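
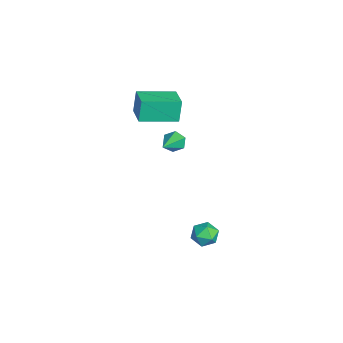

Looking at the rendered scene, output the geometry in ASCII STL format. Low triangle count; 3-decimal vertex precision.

solid 
facet normal -0.966 0.257 -0.042
outer loop
vertex 1.841 4.124 -3.144
vertex 1.655 3.444 -3.028
vertex 1.749 3.888 -2.476
endloop
endfacet
facet normal -0.569 0.797 0.203
outer loop
vertex 1.841 4.124 -3.144
vertex 1.749 3.888 -2.476
vertex 2.297 4.319 -2.63
endloop
endfacet
facet normal -0.080 0.953 -0.291
outer loop
vertex 1.841 4.124 -3.144
vertex 2.297 4.319 -2.63
vertex 2.543 4.142 -3.278
endloop
endfacet
facet normal -0.174 0.510 -0.842
outer loop
vertex 1.841 4.124 -3.144
vertex 2.543 4.142 -3.278
vertex 2.146 3.601 -3.524
endloop
endfacet
facet normal -0.721 0.080 -0.688
outer loop
vertex 1.841 4.124 -3.144
vertex 2.146 3.601 -3.524
vertex 1.655 3.444 -3.028
endloop
endfacet
facet normal -0.228 0.571 0.788
outer loop
vertex 2.297 4.319 -2.63
vertex 1.749 3.888 -2.476
vertex 2.394 3.759 -2.196
endloop
endfacet
facet normal -0.869 -0.302 0.391
outer loop
vertex 1.749 3.888 -2.476
vertex 1.655 3.444 -3.028
vertex 1.997 3.218 -2.442
endloop
endfacet
facet normal -0.473 -0.589 -0.655
outer loop
vertex 1.655 3.444 -3.028
vertex 2.146 3.601 -3.524
vertex 2.243 3.041 -3.09
endloop
endfacet
facet normal 0.414 0.107 -0.904
outer loop
vertex 2.146 3.601 -3.524
vertex 2.543 4.142 -3.278
vertex 2.791 3.472 -3.244
endloop
endfacet
facet normal 0.565 0.825 -0.011
outer loop
vertex 2.543 4.142 -3.278
vertex 2.297 4.319 -2.63
vertex 2.885 3.916 -2.692
endloop
endfacet
facet normal 0.174 -0.510 0.842
outer loop
vertex 2.699 3.236 -2.576
vertex 2.394 3.759 -2.196
vertex 1.997 3.218 -2.442
endloop
endfacet
facet normal 0.080 -0.953 0.291
outer loop
vertex 2.699 3.236 -2.576
vertex 1.997 3.218 -2.442
vertex 2.243 3.041 -3.09
endloop
endfacet
facet normal 0.569 -0.797 -0.203
outer loop
vertex 2.699 3.236 -2.576
vertex 2.243 3.041 -3.09
vertex 2.791 3.472 -3.244
endloop
endfacet
facet normal 0.966 -0.257 0.042
outer loop
vertex 2.699 3.236 -2.576
vertex 2.791 3.472 -3.244
vertex 2.885 3.916 -2.692
endloop
endfacet
facet normal 0.721 -0.080 0.688
outer loop
vertex 2.699 3.236 -2.576
vertex 2.885 3.916 -2.692
vertex 2.394 3.759 -2.196
endloop
endfacet
facet normal -0.414 -0.107 0.904
outer loop
vertex 1.997 3.218 -2.442
vertex 2.394 3.759 -2.196
vertex 1.749 3.888 -2.476
endloop
endfacet
facet normal -0.565 -0.825 0.011
outer loop
vertex 2.243 3.041 -3.09
vertex 1.997 3.218 -2.442
vertex 1.655 3.444 -3.028
endloop
endfacet
facet normal 0.228 -0.571 -0.788
outer loop
vertex 2.791 3.472 -3.244
vertex 2.243 3.041 -3.09
vertex 2.146 3.601 -3.524
endloop
endfacet
facet normal 0.869 0.302 -0.391
outer loop
vertex 2.885 3.916 -2.692
vertex 2.791 3.472 -3.244
vertex 2.543 4.142 -3.278
endloop
endfacet
facet normal 0.473 0.589 0.655
outer loop
vertex 2.394 3.759 -2.196
vertex 2.885 3.916 -2.692
vertex 2.297 4.319 -2.63
endloop
endfacet
facet normal -0.785 0.375 -0.493
outer loop
vertex 1.735 2.793 2.989
vertex 1.407 2.396 3.21
vertex 1.473 2.884 3.476
endloop
endfacet
facet normal 0.597 0.783 0.175
outer loop
vertex 1.735 2.793 2.989
vertex 1.473 2.884 3.476
vertex 2.813 1.724 4.09
endloop
endfacet
facet normal -0.785 0.375 -0.493
outer loop
vertex 1.473 2.884 3.476
vertex 1.407 2.396 3.21
vertex 1.145 2.487 3.696
endloop
endfacet
facet normal 0.011 0.478 0.878
outer loop
vertex 1.473 2.884 3.476
vertex 1.145 2.487 3.696
vertex 2.813 1.724 4.09
endloop
endfacet
facet normal -0.785 0.375 -0.493
outer loop
vertex 1.145 2.487 3.696
vertex 1.407 2.396 3.21
vertex 1.079 1.999 3.43
endloop
endfacet
facet normal -0.381 -0.402 0.833
outer loop
vertex 1.145 2.487 3.696
vertex 1.079 1.999 3.43
vertex 2.813 1.724 4.09
endloop
endfacet
facet normal -0.785 0.376 -0.493
outer loop
vertex 1.079 1.999 3.43
vertex 1.407 2.396 3.21
vertex 1.341 1.908 2.943
endloop
endfacet
facet normal -0.187 -0.979 0.083
outer loop
vertex 1.079 1.999 3.43
vertex 1.341 1.908 2.943
vertex 2.813 1.724 4.09
endloop
endfacet
facet normal -0.785 0.376 -0.493
outer loop
vertex 1.341 1.908 2.943
vertex 1.407 2.396 3.21
vertex 1.669 2.305 2.723
endloop
endfacet
facet normal 0.400 -0.674 -0.621
outer loop
vertex 1.341 1.908 2.943
vertex 1.669 2.305 2.723
vertex 2.813 1.724 4.09
endloop
endfacet
facet normal -0.785 0.375 -0.493
outer loop
vertex 1.669 2.305 2.723
vertex 1.407 2.396 3.21
vertex 1.735 2.793 2.989
endloop
endfacet
facet normal 0.792 0.206 -0.575
outer loop
vertex 1.669 2.305 2.723
vertex 1.735 2.793 2.989
vertex 2.813 1.724 4.09
endloop
endfacet
facet normal -0.974 -0.095 -0.205
outer loop
vertex -2.409 1.107 3.687
vertex -2.528 2.96 3.393
vertex -2.149 0.94 2.527
endloop
endfacet
facet normal 0.063 -0.986 0.156
outer loop
vertex -0.912 1.06 2.787
vertex -2.409 1.107 3.687
vertex -2.149 0.94 2.527
endloop
endfacet
facet normal -0.974 -0.095 -0.205
outer loop
vertex -2.149 0.94 2.527
vertex -2.528 2.96 3.393
vertex -2.268 2.793 2.234
endloop
endfacet
facet normal 0.217 -0.139 -0.966
outer loop
vertex -2.268 2.793 2.234
vertex -0.912 1.06 2.787
vertex -2.149 0.94 2.527
endloop
endfacet
facet normal -0.217 0.139 0.966
outer loop
vertex -2.409 1.107 3.687
vertex -1.291 3.08 3.653
vertex -2.528 2.96 3.393
endloop
endfacet
facet normal 0.063 -0.986 0.156
outer loop
vertex -1.172 1.227 3.946
vertex -2.409 1.107 3.687
vertex -0.912 1.06 2.787
endloop
endfacet
facet normal -0.216 0.139 0.966
outer loop
vertex -1.172 1.227 3.946
vertex -1.291 3.08 3.653
vertex -2.409 1.107 3.687
endloop
endfacet
facet normal -0.063 0.986 -0.156
outer loop
vertex -2.528 2.96 3.393
vertex -1.291 3.08 3.653
vertex -2.268 2.793 2.234
endloop
endfacet
facet normal 0.216 -0.139 -0.966
outer loop
vertex -1.031 2.913 2.493
vertex -0.912 1.06 2.787
vertex -2.268 2.793 2.234
endloop
endfacet
facet normal -0.063 0.986 -0.156
outer loop
vertex -2.268 2.793 2.234
vertex -1.291 3.08 3.653
vertex -1.031 2.913 2.493
endloop
endfacet
facet normal 0.974 0.095 0.205
outer loop
vertex -1.031 2.913 2.493
vertex -1.172 1.227 3.946
vertex -0.912 1.06 2.787
endloop
endfacet
facet normal 0.974 0.095 0.205
outer loop
vertex -1.291 3.08 3.653
vertex -1.172 1.227 3.946
vertex -1.031 2.913 2.493
endloop
endfacet

endsolid


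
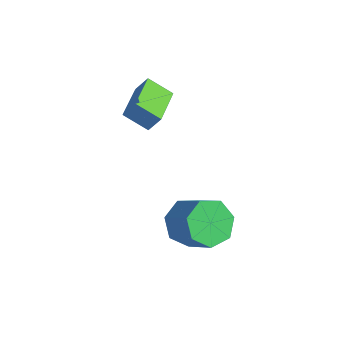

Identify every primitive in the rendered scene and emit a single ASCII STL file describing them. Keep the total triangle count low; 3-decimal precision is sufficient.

solid 
facet normal -0.765 0.025 -0.643
outer loop
vertex 2.891 -0.622 -4.342
vertex 2.304 -0.109 -3.624
vertex 2.942 0.296 -4.367
endloop
endfacet
facet normal 0.642 -0.056 -0.765
outer loop
vertex 2.891 -0.622 -4.342
vertex 2.942 0.296 -4.367
vertex 4.184 -0.664 -3.254
endloop
endfacet
facet normal 0.642 -0.056 -0.765
outer loop
vertex 4.184 -0.664 -3.254
vertex 2.942 0.296 -4.367
vertex 4.235 0.254 -3.279
endloop
endfacet
facet normal 0.765 -0.025 0.644
outer loop
vertex 4.184 -0.664 -3.254
vertex 4.235 0.254 -3.279
vertex 3.596 -0.151 -2.536
endloop
endfacet
facet normal -0.765 0.024 -0.644
outer loop
vertex 2.942 0.296 -4.367
vertex 2.304 -0.109 -3.624
vertex 2.512 0.909 -3.833
endloop
endfacet
facet normal 0.443 0.745 -0.498
outer loop
vertex 2.942 0.296 -4.367
vertex 2.512 0.909 -3.833
vertex 4.235 0.254 -3.279
endloop
endfacet
facet normal 0.443 0.745 -0.498
outer loop
vertex 4.235 0.254 -3.279
vertex 2.512 0.909 -3.833
vertex 3.805 0.867 -2.745
endloop
endfacet
facet normal 0.765 -0.025 0.644
outer loop
vertex 4.235 0.254 -3.279
vertex 3.805 0.867 -2.745
vertex 3.596 -0.151 -2.536
endloop
endfacet
facet normal -0.765 0.024 -0.644
outer loop
vertex 2.512 0.909 -3.833
vertex 2.304 -0.109 -3.624
vertex 1.925 0.755 -3.141
endloop
endfacet
facet normal -0.089 0.986 0.144
outer loop
vertex 2.512 0.909 -3.833
vertex 1.925 0.755 -3.141
vertex 3.805 0.867 -2.745
endloop
endfacet
facet normal -0.089 0.986 0.143
outer loop
vertex 3.805 0.867 -2.745
vertex 1.925 0.755 -3.141
vertex 3.218 0.714 -2.053
endloop
endfacet
facet normal 0.765 -0.025 0.643
outer loop
vertex 3.805 0.867 -2.745
vertex 3.218 0.714 -2.053
vertex 3.596 -0.151 -2.536
endloop
endfacet
facet normal -0.765 0.025 -0.644
outer loop
vertex 1.925 0.755 -3.141
vertex 2.304 -0.109 -3.624
vertex 1.623 -0.049 -2.813
endloop
endfacet
facet normal -0.554 0.484 0.677
outer loop
vertex 1.925 0.755 -3.141
vertex 1.623 -0.049 -2.813
vertex 3.218 0.714 -2.053
endloop
endfacet
facet normal -0.554 0.484 0.677
outer loop
vertex 3.218 0.714 -2.053
vertex 1.623 -0.049 -2.813
vertex 2.916 -0.091 -1.725
endloop
endfacet
facet normal 0.765 -0.025 0.643
outer loop
vertex 3.218 0.714 -2.053
vertex 2.916 -0.091 -1.725
vertex 3.596 -0.151 -2.536
endloop
endfacet
facet normal -0.765 0.025 -0.644
outer loop
vertex 1.623 -0.049 -2.813
vertex 2.304 -0.109 -3.624
vertex 1.834 -0.899 -3.096
endloop
endfacet
facet normal -0.602 -0.383 0.701
outer loop
vertex 1.623 -0.049 -2.813
vertex 1.834 -0.899 -3.096
vertex 2.916 -0.091 -1.725
endloop
endfacet
facet normal -0.602 -0.383 0.701
outer loop
vertex 2.916 -0.091 -1.725
vertex 1.834 -0.899 -3.096
vertex 3.127 -0.941 -2.008
endloop
endfacet
facet normal 0.765 -0.024 0.643
outer loop
vertex 2.916 -0.091 -1.725
vertex 3.127 -0.941 -2.008
vertex 3.596 -0.151 -2.536
endloop
endfacet
facet normal -0.765 0.025 -0.644
outer loop
vertex 1.834 -0.899 -3.096
vertex 2.304 -0.109 -3.624
vertex 2.398 -1.154 -3.776
endloop
endfacet
facet normal -0.197 -0.960 0.197
outer loop
vertex 1.834 -0.899 -3.096
vertex 2.398 -1.154 -3.776
vertex 3.127 -0.941 -2.008
endloop
endfacet
facet normal -0.197 -0.960 0.197
outer loop
vertex 3.127 -0.941 -2.008
vertex 2.398 -1.154 -3.776
vertex 3.691 -1.196 -2.688
endloop
endfacet
facet normal 0.765 -0.024 0.644
outer loop
vertex 3.127 -0.941 -2.008
vertex 3.691 -1.196 -2.688
vertex 3.596 -0.151 -2.536
endloop
endfacet
facet normal -0.765 0.025 -0.643
outer loop
vertex 2.398 -1.154 -3.776
vertex 2.304 -0.109 -3.624
vertex 2.891 -0.622 -4.342
endloop
endfacet
facet normal 0.357 -0.815 -0.456
outer loop
vertex 2.398 -1.154 -3.776
vertex 2.891 -0.622 -4.342
vertex 3.691 -1.196 -2.688
endloop
endfacet
facet normal 0.357 -0.815 -0.456
outer loop
vertex 3.691 -1.196 -2.688
vertex 2.891 -0.622 -4.342
vertex 4.184 -0.664 -3.254
endloop
endfacet
facet normal 0.765 -0.024 0.644
outer loop
vertex 3.691 -1.196 -2.688
vertex 4.184 -0.664 -3.254
vertex 3.596 -0.151 -2.536
endloop
endfacet
facet normal -0.554 0.828 -0.086
outer loop
vertex -2.163 1.165 0.677
vertex -1.79 1.493 1.428
vertex -1.282 1.686 0.012
endloop
endfacet
facet normal -0.414 -0.364 -0.834
outer loop
vertex -0.25 0.147 0.172
vertex -2.163 1.165 0.677
vertex -1.282 1.686 0.012
endloop
endfacet
facet normal -0.555 0.827 -0.086
outer loop
vertex -1.282 1.686 0.012
vertex -1.79 1.493 1.428
vertex -0.91 2.014 0.763
endloop
endfacet
facet normal 0.722 0.427 -0.544
outer loop
vertex -0.91 2.014 0.763
vertex -0.25 0.147 0.172
vertex -1.282 1.686 0.012
endloop
endfacet
facet normal -0.722 -0.427 0.545
outer loop
vertex -2.163 1.165 0.677
vertex -0.758 -0.046 1.588
vertex -1.79 1.493 1.428
endloop
endfacet
facet normal -0.414 -0.365 -0.834
outer loop
vertex -1.13 -0.374 0.837
vertex -2.163 1.165 0.677
vertex -0.25 0.147 0.172
endloop
endfacet
facet normal -0.722 -0.428 0.544
outer loop
vertex -1.13 -0.374 0.837
vertex -0.758 -0.046 1.588
vertex -2.163 1.165 0.677
endloop
endfacet
facet normal 0.414 0.365 0.834
outer loop
vertex -1.79 1.493 1.428
vertex -0.758 -0.046 1.588
vertex -0.91 2.014 0.763
endloop
endfacet
facet normal 0.721 0.427 -0.545
outer loop
vertex 0.123 0.475 0.923
vertex -0.25 0.147 0.172
vertex -0.91 2.014 0.763
endloop
endfacet
facet normal 0.414 0.365 0.834
outer loop
vertex -0.91 2.014 0.763
vertex -0.758 -0.046 1.588
vertex 0.123 0.475 0.923
endloop
endfacet
facet normal 0.555 -0.828 0.086
outer loop
vertex 0.123 0.475 0.923
vertex -1.13 -0.374 0.837
vertex -0.25 0.147 0.172
endloop
endfacet
facet normal 0.555 -0.827 0.087
outer loop
vertex -0.758 -0.046 1.588
vertex -1.13 -0.374 0.837
vertex 0.123 0.475 0.923
endloop
endfacet

endsolid


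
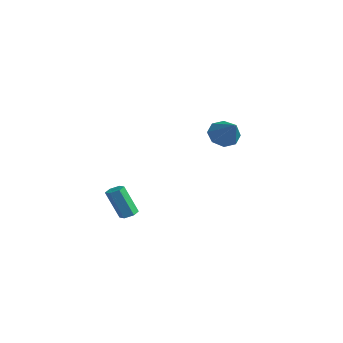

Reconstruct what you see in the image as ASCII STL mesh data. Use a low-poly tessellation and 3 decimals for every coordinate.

solid 
facet normal -0.790 0.168 -0.590
outer loop
vertex -3.371 3.46 -0.148
vertex -3.887 3.833 0.649
vertex -3.272 4.229 -0.062
endloop
endfacet
facet normal 0.874 -0.058 -0.483
outer loop
vertex -3.371 3.46 -0.148
vertex -3.272 4.229 -0.062
vertex -2.253 3.487 1.871
endloop
endfacet
facet normal -0.790 0.167 -0.590
outer loop
vertex -3.272 4.229 -0.062
vertex -3.887 3.833 0.649
vertex -3.534 4.767 0.441
endloop
endfacet
facet normal 0.795 0.573 -0.199
outer loop
vertex -3.272 4.229 -0.062
vertex -3.534 4.767 0.441
vertex -2.253 3.487 1.871
endloop
endfacet
facet normal -0.789 0.167 -0.591
outer loop
vertex -3.534 4.767 0.441
vertex -3.887 3.833 0.649
vertex -4.003 4.757 1.065
endloop
endfacet
facet normal 0.442 0.828 0.345
outer loop
vertex -3.534 4.767 0.441
vertex -4.003 4.757 1.065
vertex -2.253 3.487 1.871
endloop
endfacet
facet normal -0.789 0.167 -0.591
outer loop
vertex -4.003 4.757 1.065
vertex -3.887 3.833 0.649
vertex -4.404 4.205 1.445
endloop
endfacet
facet normal 0.021 0.556 0.831
outer loop
vertex -4.003 4.757 1.065
vertex -4.404 4.205 1.445
vertex -2.253 3.487 1.871
endloop
endfacet
facet normal -0.790 0.167 -0.591
outer loop
vertex -4.404 4.205 1.445
vertex -3.887 3.833 0.649
vertex -4.502 3.436 1.359
endloop
endfacet
facet normal -0.220 -0.081 0.972
outer loop
vertex -4.404 4.205 1.445
vertex -4.502 3.436 1.359
vertex -2.253 3.487 1.871
endloop
endfacet
facet normal -0.790 0.167 -0.591
outer loop
vertex -4.502 3.436 1.359
vertex -3.887 3.833 0.649
vertex -4.24 2.898 0.857
endloop
endfacet
facet normal -0.141 -0.711 0.689
outer loop
vertex -4.502 3.436 1.359
vertex -4.24 2.898 0.857
vertex -2.253 3.487 1.871
endloop
endfacet
facet normal -0.789 0.167 -0.591
outer loop
vertex -4.24 2.898 0.857
vertex -3.887 3.833 0.649
vertex -3.771 2.908 0.233
endloop
endfacet
facet normal 0.213 -0.966 0.144
outer loop
vertex -4.24 2.898 0.857
vertex -3.771 2.908 0.233
vertex -2.253 3.487 1.871
endloop
endfacet
facet normal -0.791 0.166 -0.589
outer loop
vertex -3.771 2.908 0.233
vertex -3.887 3.833 0.649
vertex -3.371 3.46 -0.148
endloop
endfacet
facet normal 0.633 -0.695 -0.341
outer loop
vertex -3.771 2.908 0.233
vertex -3.371 3.46 -0.148
vertex -2.253 3.487 1.871
endloop
endfacet
facet normal 0.262 0.294 -0.919
outer loop
vertex -2.065 -3.604 -3.438
vertex -2.616 -3.553 -3.579
vertex -2.336 -3.109 -3.357
endloop
endfacet
facet normal 0.840 0.400 0.367
outer loop
vertex -2.065 -3.604 -3.438
vertex -2.336 -3.109 -3.357
vertex -2.594 -4.197 -1.581
endloop
endfacet
facet normal 0.840 0.400 0.367
outer loop
vertex -2.594 -4.197 -1.581
vertex -2.336 -3.109 -3.357
vertex -2.865 -3.702 -1.5
endloop
endfacet
facet normal -0.261 -0.293 0.920
outer loop
vertex -2.594 -4.197 -1.581
vertex -2.865 -3.702 -1.5
vertex -3.144 -4.147 -1.721
endloop
endfacet
facet normal 0.261 0.295 -0.919
outer loop
vertex -2.336 -3.109 -3.357
vertex -2.616 -3.553 -3.579
vertex -2.886 -3.058 -3.497
endloop
endfacet
facet normal 0.010 0.952 0.307
outer loop
vertex -2.336 -3.109 -3.357
vertex -2.886 -3.058 -3.497
vertex -2.865 -3.702 -1.5
endloop
endfacet
facet normal 0.010 0.952 0.307
outer loop
vertex -2.865 -3.702 -1.5
vertex -2.886 -3.058 -3.497
vertex -3.415 -3.651 -1.64
endloop
endfacet
facet normal -0.261 -0.293 0.920
outer loop
vertex -2.865 -3.702 -1.5
vertex -3.415 -3.651 -1.64
vertex -3.144 -4.147 -1.721
endloop
endfacet
facet normal 0.261 0.295 -0.919
outer loop
vertex -2.886 -3.058 -3.497
vertex -2.616 -3.553 -3.579
vertex -3.166 -3.503 -3.719
endloop
endfacet
facet normal -0.831 0.553 -0.060
outer loop
vertex -2.886 -3.058 -3.497
vertex -3.166 -3.503 -3.719
vertex -3.415 -3.651 -1.64
endloop
endfacet
facet normal -0.831 0.553 -0.060
outer loop
vertex -3.415 -3.651 -1.64
vertex -3.166 -3.503 -3.719
vertex -3.695 -4.096 -1.862
endloop
endfacet
facet normal -0.262 -0.293 0.919
outer loop
vertex -3.415 -3.651 -1.64
vertex -3.695 -4.096 -1.862
vertex -3.144 -4.147 -1.721
endloop
endfacet
facet normal 0.261 0.293 -0.920
outer loop
vertex -3.166 -3.503 -3.719
vertex -2.616 -3.553 -3.579
vertex -2.895 -3.998 -3.8
endloop
endfacet
facet normal -0.840 -0.400 -0.367
outer loop
vertex -3.166 -3.503 -3.719
vertex -2.895 -3.998 -3.8
vertex -3.695 -4.096 -1.862
endloop
endfacet
facet normal -0.840 -0.400 -0.367
outer loop
vertex -3.695 -4.096 -1.862
vertex -2.895 -3.998 -3.8
vertex -3.424 -4.591 -1.943
endloop
endfacet
facet normal -0.262 -0.294 0.919
outer loop
vertex -3.695 -4.096 -1.862
vertex -3.424 -4.591 -1.943
vertex -3.144 -4.147 -1.721
endloop
endfacet
facet normal 0.261 0.293 -0.920
outer loop
vertex -2.895 -3.998 -3.8
vertex -2.616 -3.553 -3.579
vertex -2.345 -4.049 -3.66
endloop
endfacet
facet normal -0.010 -0.952 -0.307
outer loop
vertex -2.895 -3.998 -3.8
vertex -2.345 -4.049 -3.66
vertex -3.424 -4.591 -1.943
endloop
endfacet
facet normal -0.010 -0.952 -0.307
outer loop
vertex -3.424 -4.591 -1.943
vertex -2.345 -4.049 -3.66
vertex -2.874 -4.642 -1.803
endloop
endfacet
facet normal -0.261 -0.295 0.919
outer loop
vertex -3.424 -4.591 -1.943
vertex -2.874 -4.642 -1.803
vertex -3.144 -4.147 -1.721
endloop
endfacet
facet normal 0.262 0.293 -0.919
outer loop
vertex -2.345 -4.049 -3.66
vertex -2.616 -3.553 -3.579
vertex -2.065 -3.604 -3.438
endloop
endfacet
facet normal 0.831 -0.553 0.060
outer loop
vertex -2.345 -4.049 -3.66
vertex -2.065 -3.604 -3.438
vertex -2.874 -4.642 -1.803
endloop
endfacet
facet normal 0.831 -0.553 0.060
outer loop
vertex -2.874 -4.642 -1.803
vertex -2.065 -3.604 -3.438
vertex -2.594 -4.197 -1.581
endloop
endfacet
facet normal -0.261 -0.295 0.919
outer loop
vertex -2.874 -4.642 -1.803
vertex -2.594 -4.197 -1.581
vertex -3.144 -4.147 -1.721
endloop
endfacet

endsolid


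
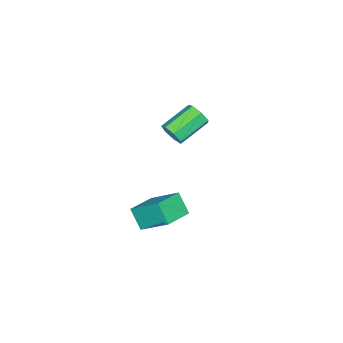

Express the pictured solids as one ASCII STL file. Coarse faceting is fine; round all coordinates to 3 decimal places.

solid 
facet normal 0.824 -0.379 -0.421
outer loop
vertex -1.516 -2.986 -2.053
vertex -1.979 -3.385 -2.6
vertex -1.66 -2.632 -2.653
endloop
endfacet
facet normal 0.528 0.781 0.334
outer loop
vertex -1.516 -2.986 -2.053
vertex -1.66 -2.632 -2.653
vertex -3.239 -2.196 -1.173
endloop
endfacet
facet normal 0.529 0.780 0.335
outer loop
vertex -3.239 -2.196 -1.173
vertex -1.66 -2.632 -2.653
vertex -3.383 -1.841 -1.773
endloop
endfacet
facet normal -0.825 0.377 0.421
outer loop
vertex -3.239 -2.196 -1.173
vertex -3.383 -1.841 -1.773
vertex -3.701 -2.595 -1.72
endloop
endfacet
facet normal 0.824 -0.379 -0.421
outer loop
vertex -1.66 -2.632 -2.653
vertex -1.979 -3.385 -2.6
vertex -2.044 -2.845 -3.213
endloop
endfacet
facet normal 0.172 0.876 -0.451
outer loop
vertex -1.66 -2.632 -2.653
vertex -2.044 -2.845 -3.213
vertex -3.383 -1.841 -1.773
endloop
endfacet
facet normal 0.172 0.876 -0.451
outer loop
vertex -3.383 -1.841 -1.773
vertex -2.044 -2.845 -3.213
vertex -3.767 -2.054 -2.333
endloop
endfacet
facet normal -0.824 0.377 0.422
outer loop
vertex -3.383 -1.841 -1.773
vertex -3.767 -2.054 -2.333
vertex -3.701 -2.595 -1.72
endloop
endfacet
facet normal 0.825 -0.378 -0.421
outer loop
vertex -2.044 -2.845 -3.213
vertex -1.979 -3.385 -2.6
vertex -2.379 -3.465 -3.312
endloop
endfacet
facet normal -0.314 0.313 -0.896
outer loop
vertex -2.044 -2.845 -3.213
vertex -2.379 -3.465 -3.312
vertex -3.767 -2.054 -2.333
endloop
endfacet
facet normal -0.315 0.312 -0.896
outer loop
vertex -3.767 -2.054 -2.333
vertex -2.379 -3.465 -3.312
vertex -4.101 -2.674 -2.431
endloop
endfacet
facet normal -0.824 0.377 0.422
outer loop
vertex -3.767 -2.054 -2.333
vertex -4.101 -2.674 -2.431
vertex -3.701 -2.595 -1.72
endloop
endfacet
facet normal 0.825 -0.378 -0.421
outer loop
vertex -2.379 -3.465 -3.312
vertex -1.979 -3.385 -2.6
vertex -2.412 -4.025 -2.874
endloop
endfacet
facet normal -0.565 -0.488 -0.666
outer loop
vertex -2.379 -3.465 -3.312
vertex -2.412 -4.025 -2.874
vertex -4.101 -2.674 -2.431
endloop
endfacet
facet normal -0.564 -0.486 -0.668
outer loop
vertex -4.101 -2.674 -2.431
vertex -2.412 -4.025 -2.874
vertex -4.135 -3.235 -1.994
endloop
endfacet
facet normal -0.824 0.378 0.422
outer loop
vertex -4.101 -2.674 -2.431
vertex -4.135 -3.235 -1.994
vertex -3.701 -2.595 -1.72
endloop
endfacet
facet normal 0.825 -0.378 -0.421
outer loop
vertex -2.412 -4.025 -2.874
vertex -1.979 -3.385 -2.6
vertex -2.119 -4.103 -2.23
endloop
endfacet
facet normal -0.388 -0.919 0.065
outer loop
vertex -2.412 -4.025 -2.874
vertex -2.119 -4.103 -2.23
vertex -4.135 -3.235 -1.994
endloop
endfacet
facet normal -0.388 -0.919 0.065
outer loop
vertex -4.135 -3.235 -1.994
vertex -2.119 -4.103 -2.23
vertex -3.842 -3.313 -1.35
endloop
endfacet
facet normal -0.824 0.379 0.421
outer loop
vertex -4.135 -3.235 -1.994
vertex -3.842 -3.313 -1.35
vertex -3.701 -2.595 -1.72
endloop
endfacet
facet normal 0.824 -0.378 -0.422
outer loop
vertex -2.119 -4.103 -2.23
vertex -1.979 -3.385 -2.6
vertex -1.72 -3.641 -1.865
endloop
endfacet
facet normal 0.080 -0.659 0.748
outer loop
vertex -2.119 -4.103 -2.23
vertex -1.72 -3.641 -1.865
vertex -3.842 -3.313 -1.35
endloop
endfacet
facet normal 0.080 -0.659 0.748
outer loop
vertex -3.842 -3.313 -1.35
vertex -1.72 -3.641 -1.865
vertex -3.443 -2.851 -0.985
endloop
endfacet
facet normal -0.824 0.379 0.421
outer loop
vertex -3.842 -3.313 -1.35
vertex -3.443 -2.851 -0.985
vertex -3.701 -2.595 -1.72
endloop
endfacet
facet normal 0.824 -0.378 -0.422
outer loop
vertex -1.72 -3.641 -1.865
vertex -1.979 -3.385 -2.6
vertex -1.516 -2.986 -2.053
endloop
endfacet
facet normal 0.488 0.097 0.868
outer loop
vertex -1.72 -3.641 -1.865
vertex -1.516 -2.986 -2.053
vertex -3.443 -2.851 -0.985
endloop
endfacet
facet normal 0.488 0.097 0.868
outer loop
vertex -3.443 -2.851 -0.985
vertex -1.516 -2.986 -2.053
vertex -3.239 -2.196 -1.173
endloop
endfacet
facet normal -0.825 0.378 0.421
outer loop
vertex -3.443 -2.851 -0.985
vertex -3.239 -2.196 -1.173
vertex -3.701 -2.595 -1.72
endloop
endfacet
facet normal -0.969 0.166 -0.186
outer loop
vertex 2.762 -2.078 -3.89
vertex 2.814 -0.406 -2.67
vertex 3.111 -1.28 -4.999
endloop
endfacet
facet normal -0.025 -0.808 -0.589
outer loop
vertex 4.826 -1.574 -4.67
vertex 2.762 -2.078 -3.89
vertex 3.111 -1.28 -4.999
endloop
endfacet
facet normal -0.968 0.166 -0.186
outer loop
vertex 3.111 -1.28 -4.999
vertex 2.814 -0.406 -2.67
vertex 3.164 0.392 -3.779
endloop
endfacet
facet normal 0.248 0.566 -0.786
outer loop
vertex 3.164 0.392 -3.779
vertex 4.826 -1.574 -4.67
vertex 3.111 -1.28 -4.999
endloop
endfacet
facet normal -0.248 -0.566 0.786
outer loop
vertex 2.762 -2.078 -3.89
vertex 4.529 -0.7 -2.341
vertex 2.814 -0.406 -2.67
endloop
endfacet
facet normal -0.025 -0.808 -0.589
outer loop
vertex 4.476 -2.372 -3.561
vertex 2.762 -2.078 -3.89
vertex 4.826 -1.574 -4.67
endloop
endfacet
facet normal -0.248 -0.566 0.786
outer loop
vertex 4.476 -2.372 -3.561
vertex 4.529 -0.7 -2.341
vertex 2.762 -2.078 -3.89
endloop
endfacet
facet normal 0.025 0.808 0.589
outer loop
vertex 2.814 -0.406 -2.67
vertex 4.529 -0.7 -2.341
vertex 3.164 0.392 -3.779
endloop
endfacet
facet normal 0.248 0.566 -0.786
outer loop
vertex 4.878 0.098 -3.45
vertex 4.826 -1.574 -4.67
vertex 3.164 0.392 -3.779
endloop
endfacet
facet normal 0.025 0.808 0.589
outer loop
vertex 3.164 0.392 -3.779
vertex 4.529 -0.7 -2.341
vertex 4.878 0.098 -3.45
endloop
endfacet
facet normal 0.968 -0.166 0.186
outer loop
vertex 4.878 0.098 -3.45
vertex 4.476 -2.372 -3.561
vertex 4.826 -1.574 -4.67
endloop
endfacet
facet normal 0.969 -0.166 0.185
outer loop
vertex 4.529 -0.7 -2.341
vertex 4.476 -2.372 -3.561
vertex 4.878 0.098 -3.45
endloop
endfacet

endsolid


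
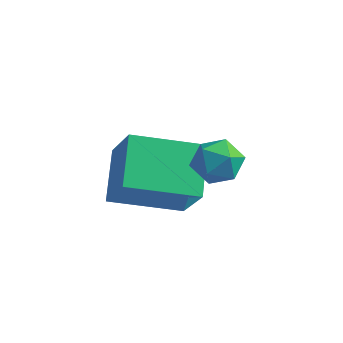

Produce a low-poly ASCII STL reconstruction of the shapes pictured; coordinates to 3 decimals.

solid 
facet normal 0.125 -0.063 0.990
outer loop
vertex 0.115 1.073 0.648
vertex -0.192 0.369 0.642
vertex 0.565 0.459 0.552
endloop
endfacet
facet normal 0.627 0.351 0.696
outer loop
vertex 0.115 1.073 0.648
vertex 0.565 0.459 0.552
vertex 0.681 1.089 0.13
endloop
endfacet
facet normal 0.299 0.886 0.354
outer loop
vertex 0.115 1.073 0.648
vertex 0.681 1.089 0.13
vertex -0.005 1.389 -0.041
endloop
endfacet
facet normal -0.405 0.802 0.439
outer loop
vertex 0.115 1.073 0.648
vertex -0.005 1.389 -0.041
vertex -0.544 0.944 0.276
endloop
endfacet
facet normal -0.512 0.216 0.832
outer loop
vertex 0.115 1.073 0.648
vertex -0.544 0.944 0.276
vertex -0.192 0.369 0.642
endloop
endfacet
facet normal 0.977 -0.039 0.211
outer loop
vertex 0.681 1.089 0.13
vertex 0.565 0.459 0.552
vertex 0.724 0.396 -0.196
endloop
endfacet
facet normal 0.166 -0.707 0.687
outer loop
vertex 0.565 0.459 0.552
vertex -0.192 0.369 0.642
vertex 0.185 -0.049 0.121
endloop
endfacet
facet normal -0.866 -0.256 0.430
outer loop
vertex -0.192 0.369 0.642
vertex -0.544 0.944 0.276
vertex -0.501 0.251 -0.05
endloop
endfacet
facet normal -0.692 0.692 -0.205
outer loop
vertex -0.544 0.944 0.276
vertex -0.005 1.389 -0.041
vertex -0.385 0.881 -0.472
endloop
endfacet
facet normal 0.447 0.827 -0.341
outer loop
vertex -0.005 1.389 -0.041
vertex 0.681 1.089 0.13
vertex 0.372 0.971 -0.562
endloop
endfacet
facet normal 0.405 -0.802 -0.439
outer loop
vertex 0.065 0.267 -0.568
vertex 0.724 0.396 -0.196
vertex 0.185 -0.049 0.121
endloop
endfacet
facet normal -0.299 -0.886 -0.354
outer loop
vertex 0.065 0.267 -0.568
vertex 0.185 -0.049 0.121
vertex -0.501 0.251 -0.05
endloop
endfacet
facet normal -0.627 -0.351 -0.696
outer loop
vertex 0.065 0.267 -0.568
vertex -0.501 0.251 -0.05
vertex -0.385 0.881 -0.472
endloop
endfacet
facet normal -0.125 0.063 -0.990
outer loop
vertex 0.065 0.267 -0.568
vertex -0.385 0.881 -0.472
vertex 0.372 0.971 -0.562
endloop
endfacet
facet normal 0.512 -0.216 -0.832
outer loop
vertex 0.065 0.267 -0.568
vertex 0.372 0.971 -0.562
vertex 0.724 0.396 -0.196
endloop
endfacet
facet normal 0.692 -0.692 0.205
outer loop
vertex 0.185 -0.049 0.121
vertex 0.724 0.396 -0.196
vertex 0.565 0.459 0.552
endloop
endfacet
facet normal -0.447 -0.827 0.341
outer loop
vertex -0.501 0.251 -0.05
vertex 0.185 -0.049 0.121
vertex -0.192 0.369 0.642
endloop
endfacet
facet normal -0.977 0.039 -0.211
outer loop
vertex -0.385 0.881 -0.472
vertex -0.501 0.251 -0.05
vertex -0.544 0.944 0.276
endloop
endfacet
facet normal -0.166 0.707 -0.687
outer loop
vertex 0.372 0.971 -0.562
vertex -0.385 0.881 -0.472
vertex -0.005 1.389 -0.041
endloop
endfacet
facet normal 0.866 0.256 -0.430
outer loop
vertex 0.724 0.396 -0.196
vertex 0.372 0.971 -0.562
vertex 0.681 1.089 0.13
endloop
endfacet
facet normal -0.805 -0.531 0.263
outer loop
vertex -2.802 1.14 -0.389
vertex -3.729 1.789 -1.916
vertex -2.219 -0.202 -1.314
endloop
endfacet
facet normal 0.488 -0.342 0.803
outer loop
vertex -0.471 0.951 -1.884
vertex -2.802 1.14 -0.389
vertex -2.219 -0.202 -1.314
endloop
endfacet
facet normal -0.805 -0.531 0.263
outer loop
vertex -2.219 -0.202 -1.314
vertex -3.729 1.789 -1.916
vertex -3.146 0.448 -2.84
endloop
endfacet
facet normal 0.337 -0.775 -0.535
outer loop
vertex -3.146 0.448 -2.84
vertex -0.471 0.951 -1.884
vertex -2.219 -0.202 -1.314
endloop
endfacet
facet normal -0.337 0.775 0.534
outer loop
vertex -2.802 1.14 -0.389
vertex -1.981 2.942 -2.486
vertex -3.729 1.789 -1.916
endloop
endfacet
facet normal 0.488 -0.342 0.803
outer loop
vertex -1.054 2.292 -0.96
vertex -2.802 1.14 -0.389
vertex -0.471 0.951 -1.884
endloop
endfacet
facet normal -0.336 0.775 0.535
outer loop
vertex -1.054 2.292 -0.96
vertex -1.981 2.942 -2.486
vertex -2.802 1.14 -0.389
endloop
endfacet
facet normal -0.487 0.342 -0.804
outer loop
vertex -3.729 1.789 -1.916
vertex -1.981 2.942 -2.486
vertex -3.146 0.448 -2.84
endloop
endfacet
facet normal 0.337 -0.776 -0.534
outer loop
vertex -1.398 1.6 -3.411
vertex -0.471 0.951 -1.884
vertex -3.146 0.448 -2.84
endloop
endfacet
facet normal -0.488 0.342 -0.803
outer loop
vertex -3.146 0.448 -2.84
vertex -1.981 2.942 -2.486
vertex -1.398 1.6 -3.411
endloop
endfacet
facet normal 0.805 0.531 -0.263
outer loop
vertex -1.398 1.6 -3.411
vertex -1.054 2.292 -0.96
vertex -0.471 0.951 -1.884
endloop
endfacet
facet normal 0.805 0.531 -0.263
outer loop
vertex -1.981 2.942 -2.486
vertex -1.054 2.292 -0.96
vertex -1.398 1.6 -3.411
endloop
endfacet

endsolid


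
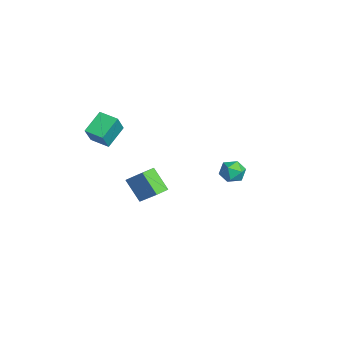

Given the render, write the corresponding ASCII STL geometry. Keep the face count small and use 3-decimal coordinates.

solid 
facet normal -0.522 0.853 -0.015
outer loop
vertex 2.384 -2.674 2.614
vertex 3.411 -2.026 3.732
vertex 3.271 -2.151 1.496
endloop
endfacet
facet normal -0.622 -0.393 -0.677
outer loop
vertex 3.689 -2.834 1.508
vertex 2.384 -2.674 2.614
vertex 3.271 -2.151 1.496
endloop
endfacet
facet normal -0.521 0.853 -0.015
outer loop
vertex 3.271 -2.151 1.496
vertex 3.411 -2.026 3.732
vertex 4.298 -1.504 2.614
endloop
endfacet
facet normal 0.584 0.344 -0.735
outer loop
vertex 4.298 -1.504 2.614
vertex 3.689 -2.834 1.508
vertex 3.271 -2.151 1.496
endloop
endfacet
facet normal -0.584 -0.344 0.736
outer loop
vertex 2.384 -2.674 2.614
vertex 3.829 -2.709 3.744
vertex 3.411 -2.026 3.732
endloop
endfacet
facet normal -0.622 -0.393 -0.677
outer loop
vertex 2.802 -3.356 2.626
vertex 2.384 -2.674 2.614
vertex 3.689 -2.834 1.508
endloop
endfacet
facet normal -0.583 -0.345 0.735
outer loop
vertex 2.802 -3.356 2.626
vertex 3.829 -2.709 3.744
vertex 2.384 -2.674 2.614
endloop
endfacet
facet normal 0.622 0.393 0.677
outer loop
vertex 3.411 -2.026 3.732
vertex 3.829 -2.709 3.744
vertex 4.298 -1.504 2.614
endloop
endfacet
facet normal 0.583 0.345 -0.736
outer loop
vertex 4.716 -2.186 2.626
vertex 3.689 -2.834 1.508
vertex 4.298 -1.504 2.614
endloop
endfacet
facet normal 0.622 0.393 0.677
outer loop
vertex 4.298 -1.504 2.614
vertex 3.829 -2.709 3.744
vertex 4.716 -2.186 2.626
endloop
endfacet
facet normal 0.521 -0.853 0.015
outer loop
vertex 4.716 -2.186 2.626
vertex 2.802 -3.356 2.626
vertex 3.689 -2.834 1.508
endloop
endfacet
facet normal 0.522 -0.853 0.015
outer loop
vertex 3.829 -2.709 3.744
vertex 2.802 -3.356 2.626
vertex 4.716 -2.186 2.626
endloop
endfacet
facet normal 0.252 0.784 0.567
outer loop
vertex -0.852 4.058 -0.184
vertex -0.91 3.597 0.479
vertex -0.204 3.654 0.086
endloop
endfacet
facet normal 0.551 0.831 -0.080
outer loop
vertex -0.852 4.058 -0.184
vertex -0.204 3.654 0.086
vertex -0.361 3.682 -0.708
endloop
endfacet
facet normal 0.028 0.824 -0.565
outer loop
vertex -0.852 4.058 -0.184
vertex -0.361 3.682 -0.708
vertex -1.164 3.643 -0.805
endloop
endfacet
facet normal -0.593 0.774 -0.219
outer loop
vertex -0.852 4.058 -0.184
vertex -1.164 3.643 -0.805
vertex -1.503 3.591 -0.072
endloop
endfacet
facet normal -0.455 0.749 0.481
outer loop
vertex -0.852 4.058 -0.184
vertex -1.503 3.591 -0.072
vertex -0.91 3.597 0.479
endloop
endfacet
facet normal 0.952 0.247 -0.180
outer loop
vertex -0.361 3.682 -0.708
vertex -0.204 3.654 0.086
vertex -0.117 2.989 -0.368
endloop
endfacet
facet normal 0.468 0.173 0.866
outer loop
vertex -0.204 3.654 0.086
vertex -0.91 3.597 0.479
vertex -0.456 2.937 0.365
endloop
endfacet
facet normal -0.677 0.118 0.727
outer loop
vertex -0.91 3.597 0.479
vertex -1.503 3.591 -0.072
vertex -1.259 2.898 0.268
endloop
endfacet
facet normal -0.900 0.159 -0.405
outer loop
vertex -1.503 3.591 -0.072
vertex -1.164 3.643 -0.805
vertex -1.416 2.926 -0.526
endloop
endfacet
facet normal 0.105 0.239 -0.965
outer loop
vertex -1.164 3.643 -0.805
vertex -0.361 3.682 -0.708
vertex -0.71 2.983 -0.919
endloop
endfacet
facet normal 0.593 -0.774 0.219
outer loop
vertex -0.768 2.522 -0.256
vertex -0.117 2.989 -0.368
vertex -0.456 2.937 0.365
endloop
endfacet
facet normal -0.028 -0.824 0.565
outer loop
vertex -0.768 2.522 -0.256
vertex -0.456 2.937 0.365
vertex -1.259 2.898 0.268
endloop
endfacet
facet normal -0.551 -0.831 0.080
outer loop
vertex -0.768 2.522 -0.256
vertex -1.259 2.898 0.268
vertex -1.416 2.926 -0.526
endloop
endfacet
facet normal -0.252 -0.784 -0.567
outer loop
vertex -0.768 2.522 -0.256
vertex -1.416 2.926 -0.526
vertex -0.71 2.983 -0.919
endloop
endfacet
facet normal 0.455 -0.749 -0.481
outer loop
vertex -0.768 2.522 -0.256
vertex -0.71 2.983 -0.919
vertex -0.117 2.989 -0.368
endloop
endfacet
facet normal 0.900 -0.159 0.405
outer loop
vertex -0.456 2.937 0.365
vertex -0.117 2.989 -0.368
vertex -0.204 3.654 0.086
endloop
endfacet
facet normal -0.105 -0.239 0.965
outer loop
vertex -1.259 2.898 0.268
vertex -0.456 2.937 0.365
vertex -0.91 3.597 0.479
endloop
endfacet
facet normal -0.952 -0.247 0.180
outer loop
vertex -1.416 2.926 -0.526
vertex -1.259 2.898 0.268
vertex -1.503 3.591 -0.072
endloop
endfacet
facet normal -0.468 -0.173 -0.866
outer loop
vertex -0.71 2.983 -0.919
vertex -1.416 2.926 -0.526
vertex -1.164 3.643 -0.805
endloop
endfacet
facet normal 0.677 -0.118 -0.727
outer loop
vertex -0.117 2.989 -0.368
vertex -0.71 2.983 -0.919
vertex -0.361 3.682 -0.708
endloop
endfacet
facet normal -0.709 -0.691 0.141
outer loop
vertex -1.92 -3.664 4.865
vertex -2.582 -3.224 3.688
vertex -1.127 -4.644 4.052
endloop
endfacet
facet normal 0.466 -0.310 0.829
outer loop
vertex -0.318 -3.856 3.892
vertex -1.92 -3.664 4.865
vertex -1.127 -4.644 4.052
endloop
endfacet
facet normal -0.709 -0.691 0.140
outer loop
vertex -1.127 -4.644 4.052
vertex -2.582 -3.224 3.688
vertex -1.788 -4.204 2.875
endloop
endfacet
facet normal 0.529 -0.653 -0.541
outer loop
vertex -1.788 -4.204 2.875
vertex -0.318 -3.856 3.892
vertex -1.127 -4.644 4.052
endloop
endfacet
facet normal -0.529 0.653 0.542
outer loop
vertex -1.92 -3.664 4.865
vertex -1.773 -2.436 3.528
vertex -2.582 -3.224 3.688
endloop
endfacet
facet normal 0.466 -0.310 0.829
outer loop
vertex -1.112 -2.876 4.705
vertex -1.92 -3.664 4.865
vertex -0.318 -3.856 3.892
endloop
endfacet
facet normal -0.530 0.653 0.541
outer loop
vertex -1.112 -2.876 4.705
vertex -1.773 -2.436 3.528
vertex -1.92 -3.664 4.865
endloop
endfacet
facet normal -0.466 0.310 -0.829
outer loop
vertex -2.582 -3.224 3.688
vertex -1.773 -2.436 3.528
vertex -1.788 -4.204 2.875
endloop
endfacet
facet normal 0.529 -0.653 -0.542
outer loop
vertex -0.98 -3.416 2.715
vertex -0.318 -3.856 3.892
vertex -1.788 -4.204 2.875
endloop
endfacet
facet normal -0.466 0.310 -0.829
outer loop
vertex -1.788 -4.204 2.875
vertex -1.773 -2.436 3.528
vertex -0.98 -3.416 2.715
endloop
endfacet
facet normal 0.709 0.691 -0.140
outer loop
vertex -0.98 -3.416 2.715
vertex -1.112 -2.876 4.705
vertex -0.318 -3.856 3.892
endloop
endfacet
facet normal 0.710 0.691 -0.140
outer loop
vertex -1.773 -2.436 3.528
vertex -1.112 -2.876 4.705
vertex -0.98 -3.416 2.715
endloop
endfacet

endsolid


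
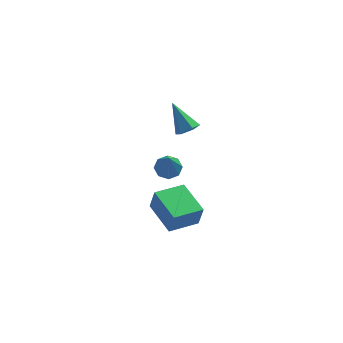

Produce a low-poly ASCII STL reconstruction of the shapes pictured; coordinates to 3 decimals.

solid 
facet normal 0.408 -0.485 -0.773
outer loop
vertex 2.602 3.433 1.693
vertex 1.958 3.35 1.405
vertex 2.345 3.925 1.249
endloop
endfacet
facet normal 0.671 0.658 0.341
outer loop
vertex 2.602 3.433 1.693
vertex 2.345 3.925 1.249
vertex 1.182 4.27 2.875
endloop
endfacet
facet normal 0.408 -0.485 -0.774
outer loop
vertex 2.345 3.925 1.249
vertex 1.958 3.35 1.405
vertex 1.701 3.841 0.962
endloop
endfacet
facet normal -0.026 0.974 -0.226
outer loop
vertex 2.345 3.925 1.249
vertex 1.701 3.841 0.962
vertex 1.182 4.27 2.875
endloop
endfacet
facet normal 0.409 -0.484 -0.774
outer loop
vertex 1.701 3.841 0.962
vertex 1.958 3.35 1.405
vertex 1.314 3.266 1.117
endloop
endfacet
facet normal -0.822 0.465 -0.327
outer loop
vertex 1.701 3.841 0.962
vertex 1.314 3.266 1.117
vertex 1.182 4.27 2.875
endloop
endfacet
facet normal 0.409 -0.485 -0.773
outer loop
vertex 1.314 3.266 1.117
vertex 1.958 3.35 1.405
vertex 1.571 2.775 1.561
endloop
endfacet
facet normal -0.923 -0.360 0.136
outer loop
vertex 1.314 3.266 1.117
vertex 1.571 2.775 1.561
vertex 1.182 4.27 2.875
endloop
endfacet
facet normal 0.408 -0.485 -0.774
outer loop
vertex 1.571 2.775 1.561
vertex 1.958 3.35 1.405
vertex 2.215 2.859 1.848
endloop
endfacet
facet normal -0.225 -0.676 0.702
outer loop
vertex 1.571 2.775 1.561
vertex 2.215 2.859 1.848
vertex 1.182 4.27 2.875
endloop
endfacet
facet normal 0.408 -0.484 -0.774
outer loop
vertex 2.215 2.859 1.848
vertex 1.958 3.35 1.405
vertex 2.602 3.433 1.693
endloop
endfacet
facet normal 0.571 -0.168 0.804
outer loop
vertex 2.215 2.859 1.848
vertex 2.602 3.433 1.693
vertex 1.182 4.27 2.875
endloop
endfacet
facet normal -0.881 -0.459 0.110
outer loop
vertex 0.831 -4.274 1.327
vertex -0.043 -2.505 1.71
vertex 0.595 -4.12 0.078
endloop
endfacet
facet normal 0.434 -0.880 -0.191
outer loop
vertex 2.103 -3.335 -0.11
vertex 0.831 -4.274 1.327
vertex 0.595 -4.12 0.078
endloop
endfacet
facet normal -0.882 -0.459 0.109
outer loop
vertex 0.595 -4.12 0.078
vertex -0.043 -2.505 1.71
vertex -0.278 -2.351 0.461
endloop
endfacet
facet normal -0.184 0.120 -0.975
outer loop
vertex -0.278 -2.351 0.461
vertex 2.103 -3.335 -0.11
vertex 0.595 -4.12 0.078
endloop
endfacet
facet normal 0.184 -0.120 0.976
outer loop
vertex 0.831 -4.274 1.327
vertex 1.465 -1.72 1.522
vertex -0.043 -2.505 1.71
endloop
endfacet
facet normal 0.435 -0.880 -0.190
outer loop
vertex 2.338 -3.489 1.139
vertex 0.831 -4.274 1.327
vertex 2.103 -3.335 -0.11
endloop
endfacet
facet normal 0.184 -0.120 0.975
outer loop
vertex 2.338 -3.489 1.139
vertex 1.465 -1.72 1.522
vertex 0.831 -4.274 1.327
endloop
endfacet
facet normal -0.435 0.880 0.190
outer loop
vertex -0.043 -2.505 1.71
vertex 1.465 -1.72 1.522
vertex -0.278 -2.351 0.461
endloop
endfacet
facet normal -0.184 0.120 -0.976
outer loop
vertex 1.229 -1.566 0.273
vertex 2.103 -3.335 -0.11
vertex -0.278 -2.351 0.461
endloop
endfacet
facet normal -0.435 0.880 0.191
outer loop
vertex -0.278 -2.351 0.461
vertex 1.465 -1.72 1.522
vertex 1.229 -1.566 0.273
endloop
endfacet
facet normal 0.882 0.459 -0.109
outer loop
vertex 1.229 -1.566 0.273
vertex 2.338 -3.489 1.139
vertex 2.103 -3.335 -0.11
endloop
endfacet
facet normal 0.882 0.459 -0.110
outer loop
vertex 1.465 -1.72 1.522
vertex 2.338 -3.489 1.139
vertex 1.229 -1.566 0.273
endloop
endfacet
facet normal 0.010 0.539 -0.842
outer loop
vertex 1.53 0.627 0.778
vertex 0.79 0.633 0.773
vertex 1.315 1.069 1.058
endloop
endfacet
facet normal 0.880 0.142 0.452
outer loop
vertex 1.53 0.627 0.778
vertex 1.315 1.069 1.058
vertex 0.77 -0.553 2.627
endloop
endfacet
facet normal 0.009 0.539 -0.842
outer loop
vertex 1.315 1.069 1.058
vertex 0.79 0.633 0.773
vertex 0.793 1.256 1.172
endloop
endfacet
facet normal 0.367 0.580 0.727
outer loop
vertex 1.315 1.069 1.058
vertex 0.793 1.256 1.172
vertex 0.77 -0.553 2.627
endloop
endfacet
facet normal 0.010 0.539 -0.842
outer loop
vertex 0.793 1.256 1.172
vertex 0.79 0.633 0.773
vertex 0.269 1.078 1.052
endloop
endfacet
facet normal -0.365 0.586 0.723
outer loop
vertex 0.793 1.256 1.172
vertex 0.269 1.078 1.052
vertex 0.77 -0.553 2.627
endloop
endfacet
facet normal 0.009 0.539 -0.842
outer loop
vertex 0.269 1.078 1.052
vertex 0.79 0.633 0.773
vertex 0.05 0.639 0.769
endloop
endfacet
facet normal -0.883 0.156 0.442
outer loop
vertex 0.269 1.078 1.052
vertex 0.05 0.639 0.769
vertex 0.77 -0.553 2.627
endloop
endfacet
facet normal 0.009 0.539 -0.842
outer loop
vertex 0.05 0.639 0.769
vertex 0.79 0.633 0.773
vertex 0.265 0.196 0.488
endloop
endfacet
facet normal -0.886 -0.461 0.048
outer loop
vertex 0.05 0.639 0.769
vertex 0.265 0.196 0.488
vertex 0.77 -0.553 2.627
endloop
endfacet
facet normal 0.010 0.538 -0.843
outer loop
vertex 0.265 0.196 0.488
vertex 0.79 0.633 0.773
vertex 0.788 0.009 0.375
endloop
endfacet
facet normal -0.371 -0.900 -0.228
outer loop
vertex 0.265 0.196 0.488
vertex 0.788 0.009 0.375
vertex 0.77 -0.553 2.627
endloop
endfacet
facet normal 0.009 0.538 -0.843
outer loop
vertex 0.788 0.009 0.375
vertex 0.79 0.633 0.773
vertex 1.312 0.188 0.495
endloop
endfacet
facet normal 0.360 -0.906 -0.223
outer loop
vertex 0.788 0.009 0.375
vertex 1.312 0.188 0.495
vertex 0.77 -0.553 2.627
endloop
endfacet
facet normal 0.010 0.538 -0.843
outer loop
vertex 1.312 0.188 0.495
vertex 0.79 0.633 0.773
vertex 1.53 0.627 0.778
endloop
endfacet
facet normal 0.879 -0.474 0.059
outer loop
vertex 1.312 0.188 0.495
vertex 1.53 0.627 0.778
vertex 0.77 -0.553 2.627
endloop
endfacet

endsolid


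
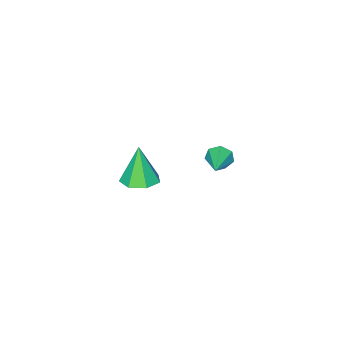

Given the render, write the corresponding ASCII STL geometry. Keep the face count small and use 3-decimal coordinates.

solid 
facet normal -0.760 -0.581 -0.291
outer loop
vertex 1.383 2.307 1.548
vertex 1.117 2.42 2.016
vertex 1.096 2.688 1.536
endloop
endfacet
facet normal 0.505 0.356 -0.786
outer loop
vertex 1.383 2.307 1.548
vertex 1.096 2.688 1.536
vertex 2.083 3.16 2.384
endloop
endfacet
facet normal -0.759 -0.582 -0.291
outer loop
vertex 1.096 2.688 1.536
vertex 1.117 2.42 2.016
vertex 0.825 2.867 1.885
endloop
endfacet
facet normal -0.020 0.883 -0.468
outer loop
vertex 1.096 2.688 1.536
vertex 0.825 2.867 1.885
vertex 2.083 3.16 2.384
endloop
endfacet
facet normal -0.760 -0.581 -0.289
outer loop
vertex 0.825 2.867 1.885
vertex 1.117 2.42 2.016
vertex 0.774 2.711 2.333
endloop
endfacet
facet normal -0.321 0.905 0.279
outer loop
vertex 0.825 2.867 1.885
vertex 0.774 2.711 2.333
vertex 2.083 3.16 2.384
endloop
endfacet
facet normal -0.760 -0.581 -0.289
outer loop
vertex 0.774 2.711 2.333
vertex 1.117 2.42 2.016
vertex 0.982 2.335 2.542
endloop
endfacet
facet normal -0.173 0.403 0.898
outer loop
vertex 0.774 2.711 2.333
vertex 0.982 2.335 2.542
vertex 2.083 3.16 2.384
endloop
endfacet
facet normal -0.759 -0.583 -0.289
outer loop
vertex 0.982 2.335 2.542
vertex 1.117 2.42 2.016
vertex 1.292 2.024 2.355
endloop
endfacet
facet normal 0.312 -0.241 0.919
outer loop
vertex 0.982 2.335 2.542
vertex 1.292 2.024 2.355
vertex 2.083 3.16 2.384
endloop
endfacet
facet normal -0.760 -0.583 -0.289
outer loop
vertex 1.292 2.024 2.355
vertex 1.117 2.42 2.016
vertex 1.47 2.011 1.913
endloop
endfacet
facet normal 0.772 -0.546 0.327
outer loop
vertex 1.292 2.024 2.355
vertex 1.47 2.011 1.913
vertex 2.083 3.16 2.384
endloop
endfacet
facet normal -0.759 -0.582 -0.291
outer loop
vertex 1.47 2.011 1.913
vertex 1.117 2.42 2.016
vertex 1.383 2.307 1.548
endloop
endfacet
facet normal 0.857 -0.280 -0.432
outer loop
vertex 1.47 2.011 1.913
vertex 1.383 2.307 1.548
vertex 2.083 3.16 2.384
endloop
endfacet
facet normal 0.159 0.204 -0.966
outer loop
vertex 1.46 -2.156 -2.828
vertex 0.667 -2.334 -2.996
vertex 1.001 -1.603 -2.787
endloop
endfacet
facet normal 0.629 0.477 0.614
outer loop
vertex 1.46 -2.156 -2.828
vertex 1.001 -1.603 -2.787
vertex 0.393 -2.686 -1.324
endloop
endfacet
facet normal 0.158 0.204 -0.966
outer loop
vertex 1.001 -1.603 -2.787
vertex 0.667 -2.334 -2.996
vertex 0.29 -1.6 -2.903
endloop
endfacet
facet normal -0.089 0.818 0.568
outer loop
vertex 1.001 -1.603 -2.787
vertex 0.29 -1.6 -2.903
vertex 0.393 -2.686 -1.324
endloop
endfacet
facet normal 0.158 0.204 -0.966
outer loop
vertex 0.29 -1.6 -2.903
vertex 0.667 -2.334 -2.996
vertex -0.137 -2.15 -3.089
endloop
endfacet
facet normal -0.788 0.482 0.383
outer loop
vertex 0.29 -1.6 -2.903
vertex -0.137 -2.15 -3.089
vertex 0.393 -2.686 -1.324
endloop
endfacet
facet normal 0.158 0.202 -0.966
outer loop
vertex -0.137 -2.15 -3.089
vertex 0.667 -2.334 -2.996
vertex 0.041 -2.838 -3.204
endloop
endfacet
facet normal -0.940 -0.276 0.198
outer loop
vertex -0.137 -2.15 -3.089
vertex 0.041 -2.838 -3.204
vertex 0.393 -2.686 -1.324
endloop
endfacet
facet normal 0.157 0.203 -0.966
outer loop
vertex 0.041 -2.838 -3.204
vertex 0.667 -2.334 -2.996
vertex 0.691 -3.146 -3.163
endloop
endfacet
facet normal -0.431 -0.889 0.153
outer loop
vertex 0.041 -2.838 -3.204
vertex 0.691 -3.146 -3.163
vertex 0.393 -2.686 -1.324
endloop
endfacet
facet normal 0.158 0.203 -0.966
outer loop
vertex 0.691 -3.146 -3.163
vertex 0.667 -2.334 -2.996
vertex 1.322 -2.843 -2.996
endloop
endfacet
facet normal 0.354 -0.892 0.281
outer loop
vertex 0.691 -3.146 -3.163
vertex 1.322 -2.843 -2.996
vertex 0.393 -2.686 -1.324
endloop
endfacet
facet normal 0.159 0.204 -0.966
outer loop
vertex 1.322 -2.843 -2.996
vertex 0.667 -2.334 -2.996
vertex 1.46 -2.156 -2.828
endloop
endfacet
facet normal 0.826 -0.285 0.486
outer loop
vertex 1.322 -2.843 -2.996
vertex 1.46 -2.156 -2.828
vertex 0.393 -2.686 -1.324
endloop
endfacet

endsolid


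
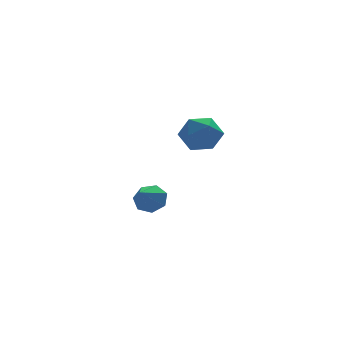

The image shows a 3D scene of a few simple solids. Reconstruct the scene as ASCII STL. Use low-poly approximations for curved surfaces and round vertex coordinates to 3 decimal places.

solid 
facet normal 0.529 0.627 -0.572
outer loop
vertex -2.329 3.308 -3.353
vertex -2.774 2.987 -4.116
vertex -3.014 3.702 -3.555
endloop
endfacet
facet normal -0.111 0.293 0.950
outer loop
vertex -2.329 3.308 -3.353
vertex -3.014 3.702 -3.555
vertex -3.746 1.833 -3.064
endloop
endfacet
facet normal 0.528 0.627 -0.573
outer loop
vertex -3.014 3.702 -3.555
vertex -2.774 2.987 -4.116
vertex -3.519 3.557 -4.179
endloop
endfacet
facet normal -0.749 0.427 0.507
outer loop
vertex -3.014 3.702 -3.555
vertex -3.519 3.557 -4.179
vertex -3.746 1.833 -3.064
endloop
endfacet
facet normal 0.528 0.627 -0.572
outer loop
vertex -3.519 3.557 -4.179
vertex -2.774 2.987 -4.116
vertex -3.463 2.984 -4.756
endloop
endfacet
facet normal -0.990 0.042 -0.137
outer loop
vertex -3.519 3.557 -4.179
vertex -3.463 2.984 -4.756
vertex -3.746 1.833 -3.064
endloop
endfacet
facet normal 0.528 0.628 -0.572
outer loop
vertex -3.463 2.984 -4.756
vertex -2.774 2.987 -4.116
vertex -2.888 2.413 -4.852
endloop
endfacet
facet normal -0.651 -0.572 -0.498
outer loop
vertex -3.463 2.984 -4.756
vertex -2.888 2.413 -4.852
vertex -3.746 1.833 -3.064
endloop
endfacet
facet normal 0.529 0.628 -0.571
outer loop
vertex -2.888 2.413 -4.852
vertex -2.774 2.987 -4.116
vertex -2.228 2.274 -4.394
endloop
endfacet
facet normal 0.010 -0.953 -0.304
outer loop
vertex -2.888 2.413 -4.852
vertex -2.228 2.274 -4.394
vertex -3.746 1.833 -3.064
endloop
endfacet
facet normal 0.528 0.627 -0.572
outer loop
vertex -2.228 2.274 -4.394
vertex -2.774 2.987 -4.116
vertex -1.979 2.673 -3.727
endloop
endfacet
facet normal 0.499 -0.813 0.300
outer loop
vertex -2.228 2.274 -4.394
vertex -1.979 2.673 -3.727
vertex -3.746 1.833 -3.064
endloop
endfacet
facet normal 0.528 0.628 -0.572
outer loop
vertex -1.979 2.673 -3.727
vertex -2.774 2.987 -4.116
vertex -2.329 3.308 -3.353
endloop
endfacet
facet normal 0.445 -0.260 0.857
outer loop
vertex -1.979 2.673 -3.727
vertex -2.329 3.308 -3.353
vertex -3.746 1.833 -3.064
endloop
endfacet
facet normal 0.020 0.584 0.811
outer loop
vertex -2.249 -1.65 2.755
vertex -2.731 -2.507 3.384
vertex -1.569 -2.427 3.298
endloop
endfacet
facet normal 0.556 0.745 0.369
outer loop
vertex -2.249 -1.65 2.755
vertex -1.569 -2.427 3.298
vertex -1.31 -2.083 2.214
endloop
endfacet
facet normal 0.276 0.925 -0.262
outer loop
vertex -2.249 -1.65 2.755
vertex -1.31 -2.083 2.214
vertex -2.311 -1.95 1.629
endloop
endfacet
facet normal -0.434 0.876 -0.210
outer loop
vertex -2.249 -1.65 2.755
vertex -2.311 -1.95 1.629
vertex -3.189 -2.212 2.352
endloop
endfacet
facet normal -0.592 0.666 0.453
outer loop
vertex -2.249 -1.65 2.755
vertex -3.189 -2.212 2.352
vertex -2.731 -2.507 3.384
endloop
endfacet
facet normal 0.948 0.156 0.276
outer loop
vertex -1.31 -2.083 2.214
vertex -1.569 -2.427 3.298
vertex -1.211 -3.208 2.508
endloop
endfacet
facet normal 0.081 -0.104 0.991
outer loop
vertex -1.569 -2.427 3.298
vertex -2.731 -2.507 3.384
vertex -2.089 -3.47 3.231
endloop
endfacet
facet normal -0.911 0.028 0.412
outer loop
vertex -2.731 -2.507 3.384
vertex -3.189 -2.212 2.352
vertex -3.09 -3.337 2.646
endloop
endfacet
facet normal -0.654 0.369 -0.661
outer loop
vertex -3.189 -2.212 2.352
vertex -2.311 -1.95 1.629
vertex -2.831 -2.993 1.562
endloop
endfacet
facet normal 0.495 0.448 -0.745
outer loop
vertex -2.311 -1.95 1.629
vertex -1.31 -2.083 2.214
vertex -1.669 -2.913 1.476
endloop
endfacet
facet normal 0.434 -0.876 0.210
outer loop
vertex -2.151 -3.77 2.105
vertex -1.211 -3.208 2.508
vertex -2.089 -3.47 3.231
endloop
endfacet
facet normal -0.276 -0.925 0.262
outer loop
vertex -2.151 -3.77 2.105
vertex -2.089 -3.47 3.231
vertex -3.09 -3.337 2.646
endloop
endfacet
facet normal -0.556 -0.745 -0.369
outer loop
vertex -2.151 -3.77 2.105
vertex -3.09 -3.337 2.646
vertex -2.831 -2.993 1.562
endloop
endfacet
facet normal -0.020 -0.584 -0.811
outer loop
vertex -2.151 -3.77 2.105
vertex -2.831 -2.993 1.562
vertex -1.669 -2.913 1.476
endloop
endfacet
facet normal 0.592 -0.666 -0.453
outer loop
vertex -2.151 -3.77 2.105
vertex -1.669 -2.913 1.476
vertex -1.211 -3.208 2.508
endloop
endfacet
facet normal 0.654 -0.369 0.661
outer loop
vertex -2.089 -3.47 3.231
vertex -1.211 -3.208 2.508
vertex -1.569 -2.427 3.298
endloop
endfacet
facet normal -0.495 -0.448 0.745
outer loop
vertex -3.09 -3.337 2.646
vertex -2.089 -3.47 3.231
vertex -2.731 -2.507 3.384
endloop
endfacet
facet normal -0.948 -0.156 -0.276
outer loop
vertex -2.831 -2.993 1.562
vertex -3.09 -3.337 2.646
vertex -3.189 -2.212 2.352
endloop
endfacet
facet normal -0.081 0.104 -0.991
outer loop
vertex -1.669 -2.913 1.476
vertex -2.831 -2.993 1.562
vertex -2.311 -1.95 1.629
endloop
endfacet
facet normal 0.911 -0.028 -0.412
outer loop
vertex -1.211 -3.208 2.508
vertex -1.669 -2.913 1.476
vertex -1.31 -2.083 2.214
endloop
endfacet

endsolid


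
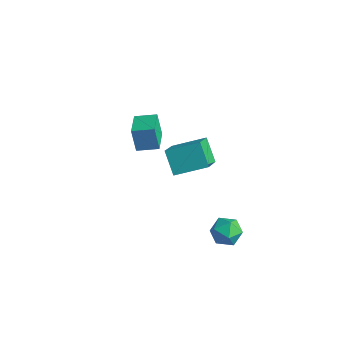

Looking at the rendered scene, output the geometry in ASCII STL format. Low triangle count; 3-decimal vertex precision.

solid 
facet normal -0.650 0.739 -0.178
outer loop
vertex -4.609 2.136 0.091
vertex -3.722 2.971 0.317
vertex -4.232 2.123 -1.34
endloop
endfacet
facet normal -0.716 -0.674 -0.182
outer loop
vertex -3.198 0.949 -1.057
vertex -4.609 2.136 0.091
vertex -4.232 2.123 -1.34
endloop
endfacet
facet normal -0.650 0.739 -0.178
outer loop
vertex -4.232 2.123 -1.34
vertex -3.722 2.971 0.317
vertex -3.344 2.959 -1.114
endloop
endfacet
facet normal 0.255 -0.009 -0.967
outer loop
vertex -3.344 2.959 -1.114
vertex -3.198 0.949 -1.057
vertex -4.232 2.123 -1.34
endloop
endfacet
facet normal -0.255 0.009 0.967
outer loop
vertex -4.609 2.136 0.091
vertex -2.688 1.797 0.6
vertex -3.722 2.971 0.317
endloop
endfacet
facet normal -0.716 -0.674 -0.183
outer loop
vertex -3.576 0.961 0.374
vertex -4.609 2.136 0.091
vertex -3.198 0.949 -1.057
endloop
endfacet
facet normal -0.255 0.009 0.967
outer loop
vertex -3.576 0.961 0.374
vertex -2.688 1.797 0.6
vertex -4.609 2.136 0.091
endloop
endfacet
facet normal 0.715 0.674 0.183
outer loop
vertex -3.722 2.971 0.317
vertex -2.688 1.797 0.6
vertex -3.344 2.959 -1.114
endloop
endfacet
facet normal 0.255 -0.009 -0.967
outer loop
vertex -2.311 1.784 -0.831
vertex -3.198 0.949 -1.057
vertex -3.344 2.959 -1.114
endloop
endfacet
facet normal 0.716 0.674 0.183
outer loop
vertex -3.344 2.959 -1.114
vertex -2.688 1.797 0.6
vertex -2.311 1.784 -0.831
endloop
endfacet
facet normal 0.650 -0.739 0.178
outer loop
vertex -2.311 1.784 -0.831
vertex -3.576 0.961 0.374
vertex -3.198 0.949 -1.057
endloop
endfacet
facet normal 0.650 -0.739 0.178
outer loop
vertex -2.688 1.797 0.6
vertex -3.576 0.961 0.374
vertex -2.311 1.784 -0.831
endloop
endfacet
facet normal -0.291 0.519 0.803
outer loop
vertex 3.17 2.009 -3.018
vertex 2.56 1.333 -2.802
vertex 3.433 1.301 -2.465
endloop
endfacet
facet normal 0.393 0.652 0.648
outer loop
vertex 3.17 2.009 -3.018
vertex 3.433 1.301 -2.465
vertex 4.011 1.614 -3.131
endloop
endfacet
facet normal 0.423 0.906 -0.018
outer loop
vertex 3.17 2.009 -3.018
vertex 4.011 1.614 -3.131
vertex 3.496 1.84 -3.879
endloop
endfacet
facet normal -0.243 0.930 -0.275
outer loop
vertex 3.17 2.009 -3.018
vertex 3.496 1.84 -3.879
vertex 2.599 1.666 -3.675
endloop
endfacet
facet normal -0.684 0.691 0.233
outer loop
vertex 3.17 2.009 -3.018
vertex 2.599 1.666 -3.675
vertex 2.56 1.333 -2.802
endloop
endfacet
facet normal 0.747 0.032 0.664
outer loop
vertex 4.011 1.614 -3.131
vertex 3.433 1.301 -2.465
vertex 3.921 0.694 -2.985
endloop
endfacet
facet normal -0.360 -0.182 0.915
outer loop
vertex 3.433 1.301 -2.465
vertex 2.56 1.333 -2.802
vertex 3.024 0.52 -2.781
endloop
endfacet
facet normal -0.995 0.096 -0.008
outer loop
vertex 2.56 1.333 -2.802
vertex 2.599 1.666 -3.675
vertex 2.509 0.746 -3.529
endloop
endfacet
facet normal -0.282 0.483 -0.829
outer loop
vertex 2.599 1.666 -3.675
vertex 3.496 1.84 -3.879
vertex 3.087 1.059 -4.195
endloop
endfacet
facet normal 0.795 0.443 -0.414
outer loop
vertex 3.496 1.84 -3.879
vertex 4.011 1.614 -3.131
vertex 3.96 1.027 -3.858
endloop
endfacet
facet normal 0.243 -0.930 0.275
outer loop
vertex 3.35 0.351 -3.642
vertex 3.921 0.694 -2.985
vertex 3.024 0.52 -2.781
endloop
endfacet
facet normal -0.423 -0.906 0.018
outer loop
vertex 3.35 0.351 -3.642
vertex 3.024 0.52 -2.781
vertex 2.509 0.746 -3.529
endloop
endfacet
facet normal -0.393 -0.652 -0.648
outer loop
vertex 3.35 0.351 -3.642
vertex 2.509 0.746 -3.529
vertex 3.087 1.059 -4.195
endloop
endfacet
facet normal 0.291 -0.519 -0.803
outer loop
vertex 3.35 0.351 -3.642
vertex 3.087 1.059 -4.195
vertex 3.96 1.027 -3.858
endloop
endfacet
facet normal 0.684 -0.691 -0.233
outer loop
vertex 3.35 0.351 -3.642
vertex 3.96 1.027 -3.858
vertex 3.921 0.694 -2.985
endloop
endfacet
facet normal 0.282 -0.483 0.829
outer loop
vertex 3.024 0.52 -2.781
vertex 3.921 0.694 -2.985
vertex 3.433 1.301 -2.465
endloop
endfacet
facet normal -0.795 -0.443 0.414
outer loop
vertex 2.509 0.746 -3.529
vertex 3.024 0.52 -2.781
vertex 2.56 1.333 -2.802
endloop
endfacet
facet normal -0.747 -0.032 -0.664
outer loop
vertex 3.087 1.059 -4.195
vertex 2.509 0.746 -3.529
vertex 2.599 1.666 -3.675
endloop
endfacet
facet normal 0.360 0.182 -0.915
outer loop
vertex 3.96 1.027 -3.858
vertex 3.087 1.059 -4.195
vertex 3.496 1.84 -3.879
endloop
endfacet
facet normal 0.995 -0.096 0.008
outer loop
vertex 3.921 0.694 -2.985
vertex 3.96 1.027 -3.858
vertex 4.011 1.614 -3.131
endloop
endfacet
facet normal -0.626 -0.696 -0.351
outer loop
vertex 1.501 -0.86 1.763
vertex 0.52 -0.523 2.847
vertex 0.729 0.381 0.678
endloop
endfacet
facet normal 0.654 -0.225 -0.722
outer loop
vertex 1.9 1.683 1.333
vertex 1.501 -0.86 1.763
vertex 0.729 0.381 0.678
endloop
endfacet
facet normal -0.626 -0.696 -0.351
outer loop
vertex 0.729 0.381 0.678
vertex 0.52 -0.523 2.847
vertex -0.252 0.718 1.762
endloop
endfacet
facet normal -0.424 0.682 -0.596
outer loop
vertex -0.252 0.718 1.762
vertex 1.9 1.683 1.333
vertex 0.729 0.381 0.678
endloop
endfacet
facet normal 0.424 -0.682 0.596
outer loop
vertex 1.501 -0.86 1.763
vertex 1.691 0.779 3.502
vertex 0.52 -0.523 2.847
endloop
endfacet
facet normal 0.654 -0.225 -0.722
outer loop
vertex 2.672 0.442 2.418
vertex 1.501 -0.86 1.763
vertex 1.9 1.683 1.333
endloop
endfacet
facet normal 0.424 -0.682 0.596
outer loop
vertex 2.672 0.442 2.418
vertex 1.691 0.779 3.502
vertex 1.501 -0.86 1.763
endloop
endfacet
facet normal -0.654 0.225 0.722
outer loop
vertex 0.52 -0.523 2.847
vertex 1.691 0.779 3.502
vertex -0.252 0.718 1.762
endloop
endfacet
facet normal -0.424 0.682 -0.596
outer loop
vertex 0.919 2.02 2.417
vertex 1.9 1.683 1.333
vertex -0.252 0.718 1.762
endloop
endfacet
facet normal -0.654 0.225 0.722
outer loop
vertex -0.252 0.718 1.762
vertex 1.691 0.779 3.502
vertex 0.919 2.02 2.417
endloop
endfacet
facet normal 0.626 0.696 0.351
outer loop
vertex 0.919 2.02 2.417
vertex 2.672 0.442 2.418
vertex 1.9 1.683 1.333
endloop
endfacet
facet normal 0.626 0.696 0.351
outer loop
vertex 1.691 0.779 3.502
vertex 2.672 0.442 2.418
vertex 0.919 2.02 2.417
endloop
endfacet

endsolid


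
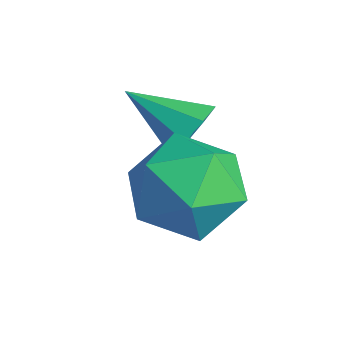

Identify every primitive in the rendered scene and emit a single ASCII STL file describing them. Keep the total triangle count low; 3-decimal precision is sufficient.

solid 
facet normal 0.732 0.519 -0.442
outer loop
vertex -1.589 -0.713 -0.682
vertex -1.873 -0.704 -1.141
vertex -1.838 -0.384 -0.708
endloop
endfacet
facet normal -0.002 0.077 0.997
outer loop
vertex -1.589 -0.713 -0.682
vertex -1.838 -0.384 -0.708
vertex -2.707 -1.296 -0.639
endloop
endfacet
facet normal 0.732 0.518 -0.442
outer loop
vertex -1.838 -0.384 -0.708
vertex -1.873 -0.704 -1.141
vertex -2.107 -0.243 -0.988
endloop
endfacet
facet normal -0.478 0.509 0.716
outer loop
vertex -1.838 -0.384 -0.708
vertex -2.107 -0.243 -0.988
vertex -2.707 -1.296 -0.639
endloop
endfacet
facet normal 0.733 0.518 -0.441
outer loop
vertex -2.107 -0.243 -0.988
vertex -1.873 -0.704 -1.141
vertex -2.239 -0.371 -1.358
endloop
endfacet
facet normal -0.845 0.521 0.121
outer loop
vertex -2.107 -0.243 -0.988
vertex -2.239 -0.371 -1.358
vertex -2.707 -1.296 -0.639
endloop
endfacet
facet normal 0.733 0.518 -0.441
outer loop
vertex -2.239 -0.371 -1.358
vertex -1.873 -0.704 -1.141
vertex -2.156 -0.695 -1.601
endloop
endfacet
facet normal -0.890 0.105 -0.444
outer loop
vertex -2.239 -0.371 -1.358
vertex -2.156 -0.695 -1.601
vertex -2.707 -1.296 -0.639
endloop
endfacet
facet normal 0.732 0.519 -0.440
outer loop
vertex -2.156 -0.695 -1.601
vertex -1.873 -0.704 -1.141
vertex -1.907 -1.024 -1.575
endloop
endfacet
facet normal -0.585 -0.494 -0.643
outer loop
vertex -2.156 -0.695 -1.601
vertex -1.907 -1.024 -1.575
vertex -2.707 -1.296 -0.639
endloop
endfacet
facet normal 0.732 0.519 -0.440
outer loop
vertex -1.907 -1.024 -1.575
vertex -1.873 -0.704 -1.141
vertex -1.638 -1.166 -1.295
endloop
endfacet
facet normal -0.110 -0.925 -0.363
outer loop
vertex -1.907 -1.024 -1.575
vertex -1.638 -1.166 -1.295
vertex -2.707 -1.296 -0.639
endloop
endfacet
facet normal 0.731 0.519 -0.442
outer loop
vertex -1.638 -1.166 -1.295
vertex -1.873 -0.704 -1.141
vertex -1.506 -1.037 -0.925
endloop
endfacet
facet normal 0.258 -0.937 0.235
outer loop
vertex -1.638 -1.166 -1.295
vertex -1.506 -1.037 -0.925
vertex -2.707 -1.296 -0.639
endloop
endfacet
facet normal 0.731 0.519 -0.442
outer loop
vertex -1.506 -1.037 -0.925
vertex -1.873 -0.704 -1.141
vertex -1.589 -0.713 -0.682
endloop
endfacet
facet normal 0.302 -0.521 0.798
outer loop
vertex -1.506 -1.037 -0.925
vertex -1.589 -0.713 -0.682
vertex -2.707 -1.296 -0.639
endloop
endfacet
facet normal -0.996 0.012 0.089
outer loop
vertex -1.891 -0.855 -1.838
vertex -1.876 -1.713 -1.553
vertex -1.814 -1.037 -0.956
endloop
endfacet
facet normal -0.722 0.662 0.200
outer loop
vertex -1.891 -0.855 -1.838
vertex -1.814 -1.037 -0.956
vertex -1.315 -0.381 -1.328
endloop
endfacet
facet normal -0.359 0.850 -0.385
outer loop
vertex -1.891 -0.855 -1.838
vertex -1.315 -0.381 -1.328
vertex -1.069 -0.651 -2.154
endloop
endfacet
facet normal -0.408 0.316 -0.857
outer loop
vertex -1.891 -0.855 -1.838
vertex -1.069 -0.651 -2.154
vertex -1.416 -1.475 -2.293
endloop
endfacet
facet normal -0.802 -0.201 -0.563
outer loop
vertex -1.891 -0.855 -1.838
vertex -1.416 -1.475 -2.293
vertex -1.876 -1.713 -1.553
endloop
endfacet
facet normal -0.261 0.619 0.741
outer loop
vertex -1.315 -0.381 -1.328
vertex -1.814 -1.037 -0.956
vertex -0.944 -0.945 -0.727
endloop
endfacet
facet normal -0.703 -0.433 0.564
outer loop
vertex -1.814 -1.037 -0.956
vertex -1.876 -1.713 -1.553
vertex -1.291 -1.769 -0.866
endloop
endfacet
facet normal -0.388 -0.779 -0.492
outer loop
vertex -1.876 -1.713 -1.553
vertex -1.416 -1.475 -2.293
vertex -1.045 -2.039 -1.692
endloop
endfacet
facet normal 0.248 0.059 -0.967
outer loop
vertex -1.416 -1.475 -2.293
vertex -1.069 -0.651 -2.154
vertex -0.546 -1.383 -2.064
endloop
endfacet
facet normal 0.328 0.922 -0.204
outer loop
vertex -1.069 -0.651 -2.154
vertex -1.315 -0.381 -1.328
vertex -0.484 -0.707 -1.467
endloop
endfacet
facet normal 0.408 -0.316 0.857
outer loop
vertex -0.469 -1.565 -1.182
vertex -0.944 -0.945 -0.727
vertex -1.291 -1.769 -0.866
endloop
endfacet
facet normal 0.359 -0.850 0.385
outer loop
vertex -0.469 -1.565 -1.182
vertex -1.291 -1.769 -0.866
vertex -1.045 -2.039 -1.692
endloop
endfacet
facet normal 0.722 -0.662 -0.200
outer loop
vertex -0.469 -1.565 -1.182
vertex -1.045 -2.039 -1.692
vertex -0.546 -1.383 -2.064
endloop
endfacet
facet normal 0.996 -0.012 -0.089
outer loop
vertex -0.469 -1.565 -1.182
vertex -0.546 -1.383 -2.064
vertex -0.484 -0.707 -1.467
endloop
endfacet
facet normal 0.802 0.201 0.563
outer loop
vertex -0.469 -1.565 -1.182
vertex -0.484 -0.707 -1.467
vertex -0.944 -0.945 -0.727
endloop
endfacet
facet normal -0.248 -0.059 0.967
outer loop
vertex -1.291 -1.769 -0.866
vertex -0.944 -0.945 -0.727
vertex -1.814 -1.037 -0.956
endloop
endfacet
facet normal -0.328 -0.922 0.204
outer loop
vertex -1.045 -2.039 -1.692
vertex -1.291 -1.769 -0.866
vertex -1.876 -1.713 -1.553
endloop
endfacet
facet normal 0.261 -0.619 -0.741
outer loop
vertex -0.546 -1.383 -2.064
vertex -1.045 -2.039 -1.692
vertex -1.416 -1.475 -2.293
endloop
endfacet
facet normal 0.703 0.433 -0.564
outer loop
vertex -0.484 -0.707 -1.467
vertex -0.546 -1.383 -2.064
vertex -1.069 -0.651 -2.154
endloop
endfacet
facet normal 0.388 0.779 0.492
outer loop
vertex -0.944 -0.945 -0.727
vertex -0.484 -0.707 -1.467
vertex -1.315 -0.381 -1.328
endloop
endfacet

endsolid


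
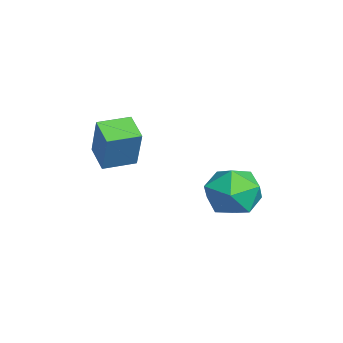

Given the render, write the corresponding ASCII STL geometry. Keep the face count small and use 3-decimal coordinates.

solid 
facet normal -0.714 0.696 -0.075
outer loop
vertex 0.678 4.182 -1.201
vertex -0.189 3.295 -1.174
vertex 0.203 3.811 -0.116
endloop
endfacet
facet normal -0.142 0.954 0.264
outer loop
vertex 0.678 4.182 -1.201
vertex 0.203 3.811 -0.116
vertex 1.421 4.021 -0.221
endloop
endfacet
facet normal 0.420 0.891 -0.172
outer loop
vertex 0.678 4.182 -1.201
vertex 1.421 4.021 -0.221
vertex 1.782 3.634 -1.343
endloop
endfacet
facet normal 0.194 0.594 -0.781
outer loop
vertex 0.678 4.182 -1.201
vertex 1.782 3.634 -1.343
vertex 0.787 3.185 -1.932
endloop
endfacet
facet normal -0.507 0.473 -0.721
outer loop
vertex 0.678 4.182 -1.201
vertex 0.787 3.185 -1.932
vertex -0.189 3.295 -1.174
endloop
endfacet
facet normal -0.022 0.547 0.837
outer loop
vertex 1.421 4.021 -0.221
vertex 0.203 3.811 -0.116
vertex 1.013 3.035 0.412
endloop
endfacet
facet normal -0.949 0.129 0.289
outer loop
vertex 0.203 3.811 -0.116
vertex -0.189 3.295 -1.174
vertex 0.018 2.586 -0.177
endloop
endfacet
facet normal -0.613 -0.231 -0.756
outer loop
vertex -0.189 3.295 -1.174
vertex 0.787 3.185 -1.932
vertex 0.379 2.199 -1.299
endloop
endfacet
facet normal 0.521 -0.036 -0.853
outer loop
vertex 0.787 3.185 -1.932
vertex 1.782 3.634 -1.343
vertex 1.597 2.409 -1.404
endloop
endfacet
facet normal 0.886 0.444 0.132
outer loop
vertex 1.782 3.634 -1.343
vertex 1.421 4.021 -0.221
vertex 1.989 2.925 -0.346
endloop
endfacet
facet normal -0.194 -0.594 0.781
outer loop
vertex 1.122 2.038 -0.319
vertex 1.013 3.035 0.412
vertex 0.018 2.586 -0.177
endloop
endfacet
facet normal -0.420 -0.891 0.172
outer loop
vertex 1.122 2.038 -0.319
vertex 0.018 2.586 -0.177
vertex 0.379 2.199 -1.299
endloop
endfacet
facet normal 0.142 -0.954 -0.264
outer loop
vertex 1.122 2.038 -0.319
vertex 0.379 2.199 -1.299
vertex 1.597 2.409 -1.404
endloop
endfacet
facet normal 0.714 -0.696 0.075
outer loop
vertex 1.122 2.038 -0.319
vertex 1.597 2.409 -1.404
vertex 1.989 2.925 -0.346
endloop
endfacet
facet normal 0.507 -0.473 0.721
outer loop
vertex 1.122 2.038 -0.319
vertex 1.989 2.925 -0.346
vertex 1.013 3.035 0.412
endloop
endfacet
facet normal -0.521 0.036 0.853
outer loop
vertex 0.018 2.586 -0.177
vertex 1.013 3.035 0.412
vertex 0.203 3.811 -0.116
endloop
endfacet
facet normal -0.886 -0.444 -0.132
outer loop
vertex 0.379 2.199 -1.299
vertex 0.018 2.586 -0.177
vertex -0.189 3.295 -1.174
endloop
endfacet
facet normal 0.022 -0.547 -0.837
outer loop
vertex 1.597 2.409 -1.404
vertex 0.379 2.199 -1.299
vertex 0.787 3.185 -1.932
endloop
endfacet
facet normal 0.949 -0.129 -0.289
outer loop
vertex 1.989 2.925 -0.346
vertex 1.597 2.409 -1.404
vertex 1.782 3.634 -1.343
endloop
endfacet
facet normal 0.613 0.231 0.756
outer loop
vertex 1.013 3.035 0.412
vertex 1.989 2.925 -0.346
vertex 1.421 4.021 -0.221
endloop
endfacet
facet normal -0.874 -0.298 0.383
outer loop
vertex -1.424 -1.782 1.793
vertex -1.851 -0.481 1.831
vertex -2.153 -1.969 -0.016
endloop
endfacet
facet normal 0.312 -0.950 -0.028
outer loop
vertex -1.069 -1.599 -0.491
vertex -1.424 -1.782 1.793
vertex -2.153 -1.969 -0.016
endloop
endfacet
facet normal -0.874 -0.298 0.383
outer loop
vertex -2.153 -1.969 -0.016
vertex -1.851 -0.481 1.831
vertex -2.58 -0.668 0.022
endloop
endfacet
facet normal -0.372 -0.095 -0.923
outer loop
vertex -2.58 -0.668 0.022
vertex -1.069 -1.599 -0.491
vertex -2.153 -1.969 -0.016
endloop
endfacet
facet normal 0.372 0.095 0.923
outer loop
vertex -1.424 -1.782 1.793
vertex -0.767 -0.111 1.356
vertex -1.851 -0.481 1.831
endloop
endfacet
facet normal 0.312 -0.950 -0.028
outer loop
vertex -0.34 -1.412 1.318
vertex -1.424 -1.782 1.793
vertex -1.069 -1.599 -0.491
endloop
endfacet
facet normal 0.372 0.095 0.923
outer loop
vertex -0.34 -1.412 1.318
vertex -0.767 -0.111 1.356
vertex -1.424 -1.782 1.793
endloop
endfacet
facet normal -0.312 0.950 0.028
outer loop
vertex -1.851 -0.481 1.831
vertex -0.767 -0.111 1.356
vertex -2.58 -0.668 0.022
endloop
endfacet
facet normal -0.372 -0.095 -0.923
outer loop
vertex -1.496 -0.298 -0.453
vertex -1.069 -1.599 -0.491
vertex -2.58 -0.668 0.022
endloop
endfacet
facet normal -0.312 0.950 0.028
outer loop
vertex -2.58 -0.668 0.022
vertex -0.767 -0.111 1.356
vertex -1.496 -0.298 -0.453
endloop
endfacet
facet normal 0.874 0.298 -0.383
outer loop
vertex -1.496 -0.298 -0.453
vertex -0.34 -1.412 1.318
vertex -1.069 -1.599 -0.491
endloop
endfacet
facet normal 0.874 0.298 -0.383
outer loop
vertex -0.767 -0.111 1.356
vertex -0.34 -1.412 1.318
vertex -1.496 -0.298 -0.453
endloop
endfacet

endsolid
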